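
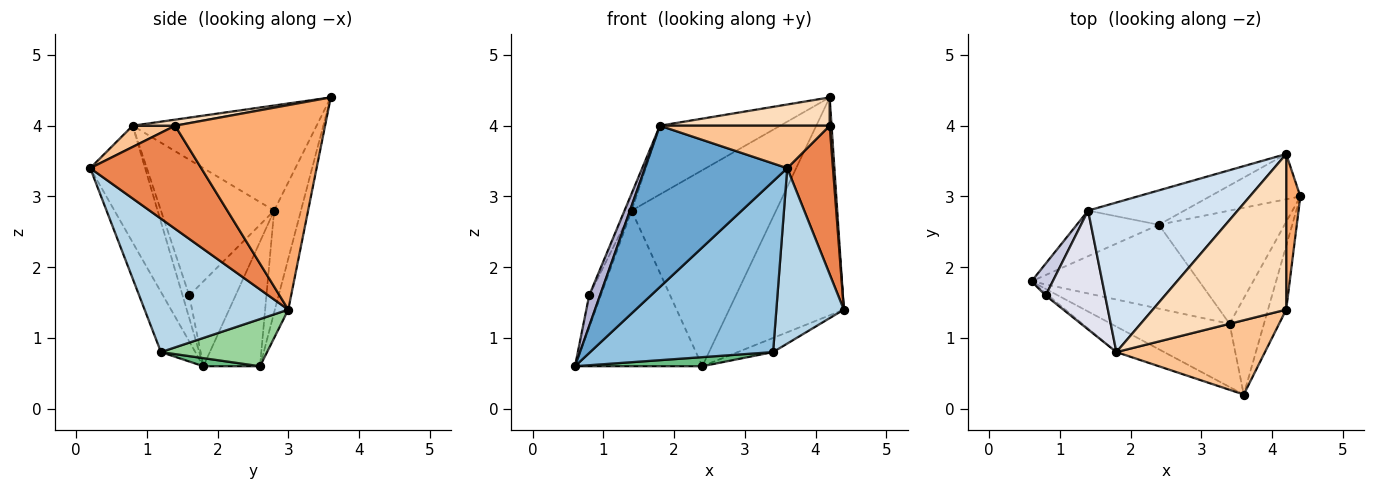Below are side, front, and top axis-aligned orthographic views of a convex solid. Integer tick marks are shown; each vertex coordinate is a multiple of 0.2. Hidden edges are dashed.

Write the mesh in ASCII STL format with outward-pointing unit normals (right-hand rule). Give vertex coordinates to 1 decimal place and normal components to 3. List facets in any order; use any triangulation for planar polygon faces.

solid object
 facet normal -0.356 -0.923 -0.146
  outer loop
   vertex 1.8 0.8 4.0
   vertex 0.6 1.8 0.6
   vertex 3.6 0.2 3.4
  endloop
 endfacet
 facet normal -0.173 -0.924 -0.342
  outer loop
   vertex 3.4 1.2 0.8
   vertex 3.6 0.2 3.4
   vertex 0.6 1.8 0.6
  endloop
 endfacet
 facet normal 0.881 -0.414 -0.227
  outer loop
   vertex 3.4 1.2 0.8
   vertex 4.4 3.0 1.4
   vertex 3.6 0.2 3.4
  endloop
 endfacet
 facet normal -0.538 0.352 0.766
  outer loop
   vertex 1.4 2.8 2.8
   vertex 1.8 0.8 4.0
   vertex 4.2 3.6 4.4
  endloop
 endfacet
 facet normal 0.913 -0.376 -0.161
  outer loop
   vertex 4.2 1.4 4.0
   vertex 3.6 0.2 3.4
   vertex 4.4 3.0 1.4
  endloop
 endfacet
 facet normal 0.998 -0.013 0.069
  outer loop
   vertex 4.2 1.4 4.0
   vertex 4.4 3.0 1.4
   vertex 4.2 3.6 4.4
  endloop
 endfacet
 facet normal 0.123 -0.492 0.862
  outer loop
   vertex 4.2 1.4 4.0
   vertex 1.8 0.8 4.0
   vertex 3.6 0.2 3.4
  endloop
 endfacet
 facet normal 0.045 -0.179 0.983
  outer loop
   vertex 4.2 1.4 4.0
   vertex 4.2 3.6 4.4
   vertex 1.8 0.8 4.0
  endloop
 endfacet
 facet normal 0.048 -0.108 -0.993
  outer loop
   vertex 2.4 2.6 0.6
   vertex 3.4 1.2 0.8
   vertex 0.6 1.8 0.6
  endloop
 endfacet
 facet normal 0.349 0.116 -0.930
  outer loop
   vertex 2.4 2.6 0.6
   vertex 4.4 3.0 1.4
   vertex 3.4 1.2 0.8
  endloop
 endfacet
 facet normal -0.392 0.883 -0.259
  outer loop
   vertex 2.4 2.6 0.6
   vertex 0.6 1.8 0.6
   vertex 1.4 2.8 2.8
  endloop
 endfacet
 facet normal -0.114 0.973 -0.202
  outer loop
   vertex 2.4 2.6 0.6
   vertex 4.2 3.6 4.4
   vertex 4.4 3.0 1.4
  endloop
 endfacet
 facet normal -0.180 0.969 -0.170
  outer loop
   vertex 2.4 2.6 0.6
   vertex 1.4 2.8 2.8
   vertex 4.2 3.6 4.4
  endloop
 endfacet
 facet normal -0.523 -0.850 -0.065
  outer loop
   vertex 0.8 1.6 1.6
   vertex 0.6 1.8 0.6
   vertex 1.8 0.8 4.0
  endloop
 endfacet
 facet normal -0.943 0.236 0.236
  outer loop
   vertex 0.8 1.6 1.6
   vertex 1.4 2.8 2.8
   vertex 0.6 1.8 0.6
  endloop
 endfacet
 facet normal -0.915 0.057 0.400
  outer loop
   vertex 0.8 1.6 1.6
   vertex 1.8 0.8 4.0
   vertex 1.4 2.8 2.8
  endloop
 endfacet
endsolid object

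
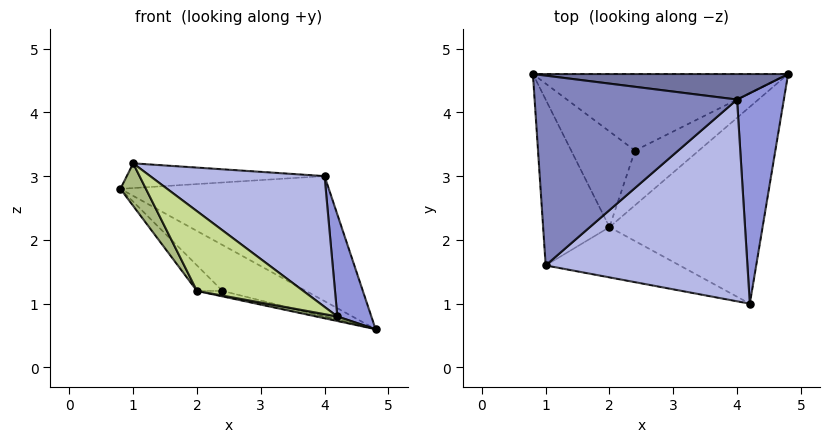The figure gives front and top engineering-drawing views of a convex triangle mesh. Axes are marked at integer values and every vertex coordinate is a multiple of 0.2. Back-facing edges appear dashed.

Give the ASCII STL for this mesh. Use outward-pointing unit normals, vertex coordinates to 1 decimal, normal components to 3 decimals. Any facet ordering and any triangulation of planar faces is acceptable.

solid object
 facet normal 0.109 0.974 0.199
  outer loop
   vertex 4.0 4.2 3.0
   vertex 4.8 4.6 0.6
   vertex 0.8 4.6 2.8
  endloop
 endfacet
 facet normal -0.046 0.129 0.991
  outer loop
   vertex 4.0 4.2 3.0
   vertex 0.8 4.6 2.8
   vertex 1.0 1.6 3.2
  endloop
 endfacet
 facet normal 0.946 -0.141 0.292
  outer loop
   vertex 4.0 4.2 3.0
   vertex 4.2 1.0 0.8
   vertex 4.8 4.6 0.6
  endloop
 endfacet
 facet normal 0.466 -0.481 0.742
  outer loop
   vertex 4.0 4.2 3.0
   vertex 1.0 1.6 3.2
   vertex 4.2 1.0 0.8
  endloop
 endfacet
 facet normal -0.191 -0.023 -0.981
  outer loop
   vertex 2.0 2.2 1.2
   vertex 4.8 4.6 0.6
   vertex 4.2 1.0 0.8
  endloop
 endfacet
 facet normal -0.873 -0.121 -0.473
  outer loop
   vertex 2.0 2.2 1.2
   vertex 1.0 1.6 3.2
   vertex 0.8 4.6 2.8
  endloop
 endfacet
 facet normal -0.488 -0.739 -0.465
  outer loop
   vertex 2.0 2.2 1.2
   vertex 4.2 1.0 0.8
   vertex 1.0 1.6 3.2
  endloop
 endfacet
 facet normal -0.427 0.465 -0.776
  outer loop
   vertex 2.4 3.4 1.2
   vertex 0.8 4.6 2.8
   vertex 4.8 4.6 0.6
  endloop
 endfacet
 facet normal -0.612 0.204 -0.764
  outer loop
   vertex 2.4 3.4 1.2
   vertex 2.0 2.2 1.2
   vertex 0.8 4.6 2.8
  endloop
 endfacet
 facet normal -0.286 0.095 -0.953
  outer loop
   vertex 2.4 3.4 1.2
   vertex 4.8 4.6 0.6
   vertex 2.0 2.2 1.2
  endloop
 endfacet
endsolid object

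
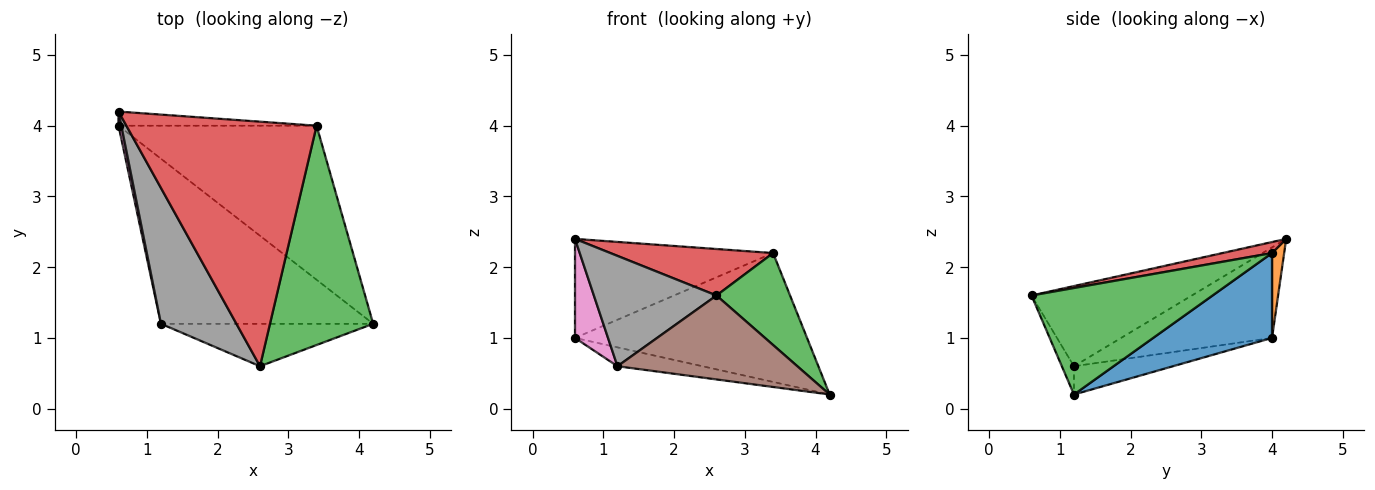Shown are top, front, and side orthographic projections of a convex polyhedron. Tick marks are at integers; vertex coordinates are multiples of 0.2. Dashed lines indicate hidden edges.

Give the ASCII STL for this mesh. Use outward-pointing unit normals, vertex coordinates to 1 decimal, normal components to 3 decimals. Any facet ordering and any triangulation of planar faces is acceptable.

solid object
 facet normal 0.312 0.610 -0.729
  outer loop
   vertex 3.4 4.0 2.2
   vertex 4.2 1.2 0.2
   vertex 0.6 4.0 1.0
  endloop
 endfacet
 facet normal 0.060 0.988 -0.141
  outer loop
   vertex 3.4 4.0 2.2
   vertex 0.6 4.0 1.0
   vertex 0.6 4.2 2.4
  endloop
 endfacet
 facet normal 0.689 -0.280 0.668
  outer loop
   vertex 3.4 4.0 2.2
   vertex 2.6 0.6 1.6
   vertex 4.2 1.2 0.2
  endloop
 endfacet
 facet normal 0.057 -0.186 0.981
  outer loop
   vertex 3.4 4.0 2.2
   vertex 0.6 4.2 2.4
   vertex 2.6 0.6 1.6
  endloop
 endfacet
 facet normal -0.131 0.113 -0.985
  outer loop
   vertex 1.2 1.2 0.6
   vertex 0.6 4.0 1.0
   vertex 4.2 1.2 0.2
  endloop
 endfacet
 facet normal -0.060 -0.891 -0.450
  outer loop
   vertex 1.2 1.2 0.6
   vertex 4.2 1.2 0.2
   vertex 2.6 0.6 1.6
  endloop
 endfacet
 facet normal -0.976 -0.214 0.031
  outer loop
   vertex 1.2 1.2 0.6
   vertex 0.6 4.2 2.4
   vertex 0.6 4.0 1.0
  endloop
 endfacet
 facet normal -0.636 -0.487 0.599
  outer loop
   vertex 1.2 1.2 0.6
   vertex 2.6 0.6 1.6
   vertex 0.6 4.2 2.4
  endloop
 endfacet
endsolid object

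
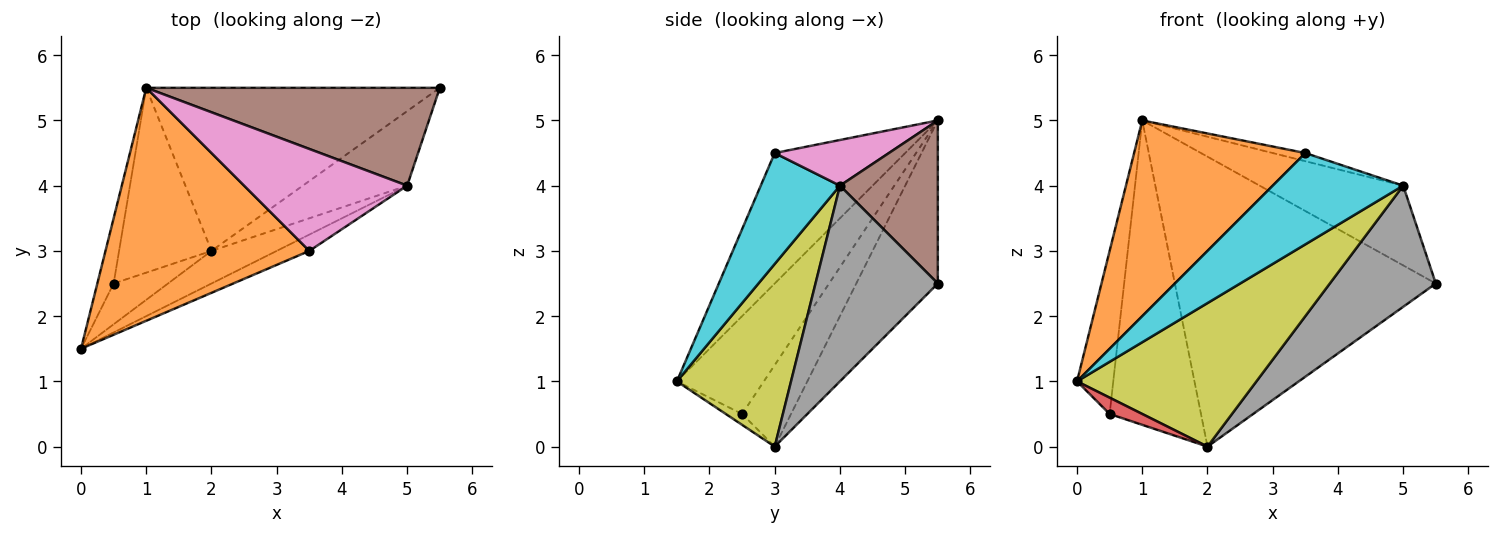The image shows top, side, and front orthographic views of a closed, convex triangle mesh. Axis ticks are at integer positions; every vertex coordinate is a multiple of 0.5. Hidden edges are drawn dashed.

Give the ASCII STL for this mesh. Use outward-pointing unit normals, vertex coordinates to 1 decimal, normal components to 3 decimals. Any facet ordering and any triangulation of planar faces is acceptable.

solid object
 facet normal -0.263 0.841 -0.473
  outer loop
   vertex 2.0 3.0 0.0
   vertex 1.0 5.5 5.0
   vertex 5.5 5.5 2.5
  endloop
 endfacet
 facet normal -0.440 -0.578 0.688
  outer loop
   vertex 3.5 3.0 4.5
   vertex 1.0 5.5 5.0
   vertex 0.0 1.5 1.0
  endloop
 endfacet
 facet normal -0.912 0.380 -0.152
  outer loop
   vertex 0.5 2.5 0.5
   vertex 0.0 1.5 1.0
   vertex 1.0 5.5 5.0
  endloop
 endfacet
 facet normal -0.183 -0.365 -0.913
  outer loop
   vertex 0.5 2.5 0.5
   vertex 2.0 3.0 0.0
   vertex 0.0 1.5 1.0
  endloop
 endfacet
 facet normal -0.416 0.777 -0.472
  outer loop
   vertex 0.5 2.5 0.5
   vertex 1.0 5.5 5.0
   vertex 2.0 3.0 0.0
  endloop
 endfacet
 facet normal 0.396 0.580 0.712
  outer loop
   vertex 5.0 4.0 4.0
   vertex 5.5 5.5 2.5
   vertex 1.0 5.5 5.0
  endloop
 endfacet
 facet normal 0.269 0.077 0.960
  outer loop
   vertex 5.0 4.0 4.0
   vertex 1.0 5.5 5.0
   vertex 3.5 3.0 4.5
  endloop
 endfacet
 facet normal 0.701 -0.607 -0.374
  outer loop
   vertex 5.0 4.0 4.0
   vertex 2.0 3.0 0.0
   vertex 5.5 5.5 2.5
  endloop
 endfacet
 facet normal 0.527 -0.829 -0.188
  outer loop
   vertex 5.0 4.0 4.0
   vertex 0.0 1.5 1.0
   vertex 2.0 3.0 0.0
  endloop
 endfacet
 facet normal 0.513 -0.845 -0.151
  outer loop
   vertex 5.0 4.0 4.0
   vertex 3.5 3.0 4.5
   vertex 0.0 1.5 1.0
  endloop
 endfacet
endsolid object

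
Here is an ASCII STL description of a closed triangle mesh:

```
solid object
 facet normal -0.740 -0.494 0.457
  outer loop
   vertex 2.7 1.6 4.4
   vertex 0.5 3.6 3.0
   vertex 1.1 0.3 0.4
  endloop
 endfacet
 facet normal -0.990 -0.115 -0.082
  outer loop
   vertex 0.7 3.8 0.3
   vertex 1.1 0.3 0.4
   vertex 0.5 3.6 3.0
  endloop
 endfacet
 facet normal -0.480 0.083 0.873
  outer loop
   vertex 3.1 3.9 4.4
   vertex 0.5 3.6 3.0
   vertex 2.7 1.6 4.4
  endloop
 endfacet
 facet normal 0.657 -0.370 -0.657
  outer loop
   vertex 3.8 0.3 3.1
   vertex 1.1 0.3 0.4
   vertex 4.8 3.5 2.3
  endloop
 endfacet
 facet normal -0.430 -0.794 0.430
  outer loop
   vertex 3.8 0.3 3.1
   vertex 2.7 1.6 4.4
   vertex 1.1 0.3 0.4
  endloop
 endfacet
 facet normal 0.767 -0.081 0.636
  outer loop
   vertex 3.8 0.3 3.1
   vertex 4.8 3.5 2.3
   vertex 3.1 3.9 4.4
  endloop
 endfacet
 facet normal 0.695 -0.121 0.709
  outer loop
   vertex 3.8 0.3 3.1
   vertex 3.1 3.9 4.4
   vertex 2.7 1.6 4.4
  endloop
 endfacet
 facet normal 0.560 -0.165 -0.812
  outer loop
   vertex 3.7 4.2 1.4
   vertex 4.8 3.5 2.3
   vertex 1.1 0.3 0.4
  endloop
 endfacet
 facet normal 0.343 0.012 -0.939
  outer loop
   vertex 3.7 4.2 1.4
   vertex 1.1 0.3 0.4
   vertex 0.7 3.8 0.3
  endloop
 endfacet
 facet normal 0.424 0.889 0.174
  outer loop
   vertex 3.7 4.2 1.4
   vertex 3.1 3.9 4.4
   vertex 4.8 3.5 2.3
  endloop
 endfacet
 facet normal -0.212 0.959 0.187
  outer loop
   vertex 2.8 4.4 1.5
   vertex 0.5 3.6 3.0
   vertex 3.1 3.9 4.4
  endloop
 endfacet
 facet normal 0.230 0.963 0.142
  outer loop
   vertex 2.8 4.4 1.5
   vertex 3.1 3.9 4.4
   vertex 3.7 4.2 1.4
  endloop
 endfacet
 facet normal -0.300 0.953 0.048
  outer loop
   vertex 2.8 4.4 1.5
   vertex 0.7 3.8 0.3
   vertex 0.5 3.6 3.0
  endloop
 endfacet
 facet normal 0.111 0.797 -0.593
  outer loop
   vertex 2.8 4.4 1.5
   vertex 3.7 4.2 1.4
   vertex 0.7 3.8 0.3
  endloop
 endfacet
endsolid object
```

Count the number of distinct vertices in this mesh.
9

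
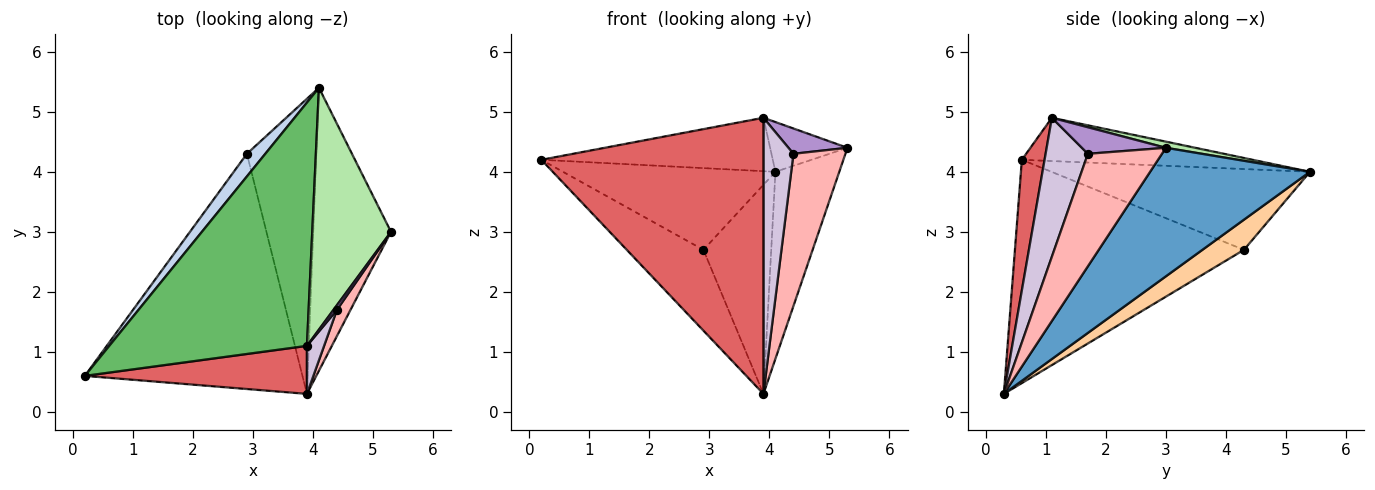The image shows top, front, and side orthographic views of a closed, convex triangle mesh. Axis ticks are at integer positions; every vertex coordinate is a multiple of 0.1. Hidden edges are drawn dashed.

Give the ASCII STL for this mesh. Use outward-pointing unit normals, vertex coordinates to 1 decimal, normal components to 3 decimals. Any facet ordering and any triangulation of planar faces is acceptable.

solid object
 facet normal 0.810 0.323 -0.489
  outer loop
   vertex 3.9 0.3 0.3
   vertex 4.1 5.4 4.0
   vertex 5.3 3.0 4.4
  endloop
 endfacet
 facet normal -0.761 0.625 0.173
  outer loop
   vertex 2.9 4.3 2.7
   vertex 0.2 0.6 4.2
   vertex 4.1 5.4 4.0
  endloop
 endfacet
 facet normal -0.696 0.233 -0.679
  outer loop
   vertex 2.9 4.3 2.7
   vertex 3.9 0.3 0.3
   vertex 0.2 0.6 4.2
  endloop
 endfacet
 facet normal 0.334 0.545 -0.769
  outer loop
   vertex 2.9 4.3 2.7
   vertex 4.1 5.4 4.0
   vertex 3.9 0.3 0.3
  endloop
 endfacet
 facet normal -0.209 0.210 0.955
  outer loop
   vertex 3.9 1.1 4.9
   vertex 4.1 5.4 4.0
   vertex 0.2 0.6 4.2
  endloop
 endfacet
 facet normal 0.076 0.201 0.977
  outer loop
   vertex 3.9 1.1 4.9
   vertex 5.3 3.0 4.4
   vertex 4.1 5.4 4.0
  endloop
 endfacet
 facet normal 0.100 -0.980 0.170
  outer loop
   vertex 3.9 1.1 4.9
   vertex 0.2 0.6 4.2
   vertex 3.9 0.3 0.3
  endloop
 endfacet
 facet normal 0.815 -0.572 0.098
  outer loop
   vertex 4.4 1.7 4.3
   vertex 3.9 0.3 0.3
   vertex 5.3 3.0 4.4
  endloop
 endfacet
 facet normal 0.814 -0.571 0.107
  outer loop
   vertex 4.4 1.7 4.3
   vertex 5.3 3.0 4.4
   vertex 3.9 1.1 4.9
  endloop
 endfacet
 facet normal 0.811 -0.576 0.100
  outer loop
   vertex 4.4 1.7 4.3
   vertex 3.9 1.1 4.9
   vertex 3.9 0.3 0.3
  endloop
 endfacet
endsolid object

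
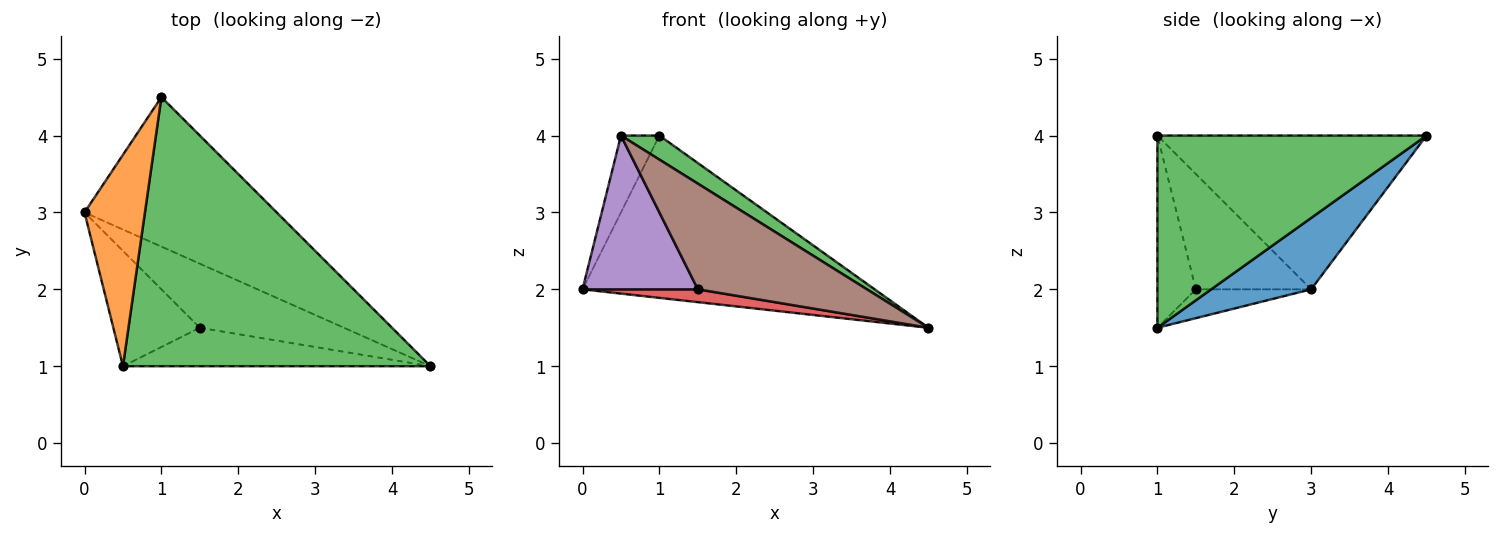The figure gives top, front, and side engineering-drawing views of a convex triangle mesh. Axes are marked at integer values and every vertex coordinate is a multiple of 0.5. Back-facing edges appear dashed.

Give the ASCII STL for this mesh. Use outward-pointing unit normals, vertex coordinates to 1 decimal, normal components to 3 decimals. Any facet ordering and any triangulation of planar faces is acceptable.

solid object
 facet normal 0.244 0.713 -0.657
  outer loop
   vertex 1.0 4.5 4.0
   vertex 4.5 1.0 1.5
   vertex 0.0 3.0 2.0
  endloop
 endfacet
 facet normal -0.923 0.132 0.362
  outer loop
   vertex 0.5 1.0 4.0
   vertex 1.0 4.5 4.0
   vertex 0.0 3.0 2.0
  endloop
 endfacet
 facet normal 0.528 -0.075 0.846
  outer loop
   vertex 0.5 1.0 4.0
   vertex 4.5 1.0 1.5
   vertex 1.0 4.5 4.0
  endloop
 endfacet
 facet normal -0.192 -0.192 -0.962
  outer loop
   vertex 1.5 1.5 2.0
   vertex 0.0 3.0 2.0
   vertex 4.5 1.0 1.5
  endloop
 endfacet
 facet normal -0.625 -0.625 -0.469
  outer loop
   vertex 1.5 1.5 2.0
   vertex 0.5 1.0 4.0
   vertex 0.0 3.0 2.0
  endloop
 endfacet
 facet normal -0.209 -0.919 -0.334
  outer loop
   vertex 1.5 1.5 2.0
   vertex 4.5 1.0 1.5
   vertex 0.5 1.0 4.0
  endloop
 endfacet
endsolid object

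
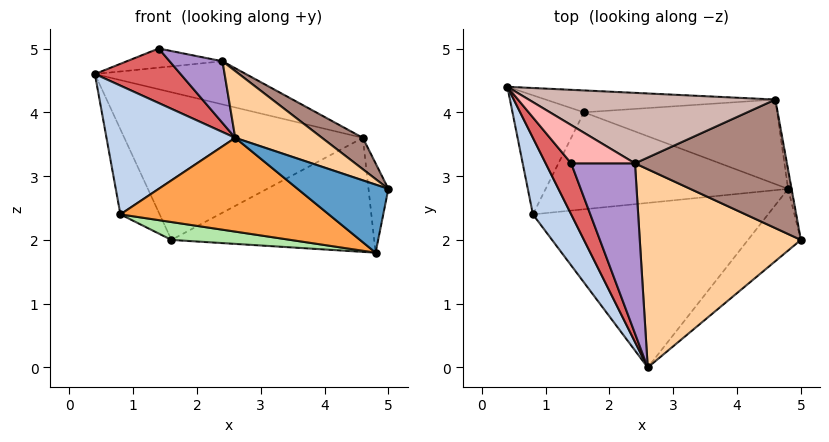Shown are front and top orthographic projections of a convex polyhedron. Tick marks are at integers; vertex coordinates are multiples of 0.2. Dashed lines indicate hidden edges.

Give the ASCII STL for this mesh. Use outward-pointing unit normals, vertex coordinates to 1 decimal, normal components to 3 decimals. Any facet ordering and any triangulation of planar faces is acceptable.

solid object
 facet normal 0.366 -0.689 -0.625
  outer loop
   vertex 4.8 2.8 1.8
   vertex 5.0 2.0 2.8
   vertex 2.6 0.0 3.6
  endloop
 endfacet
 facet normal -0.830 -0.480 0.285
  outer loop
   vertex 0.8 2.4 2.4
   vertex 2.6 0.0 3.6
   vertex 0.4 4.4 4.6
  endloop
 endfacet
 facet normal -0.081 -0.493 -0.866
  outer loop
   vertex 0.8 2.4 2.4
   vertex 4.8 2.8 1.8
   vertex 2.6 0.0 3.6
  endloop
 endfacet
 facet normal 0.503 -0.276 0.819
  outer loop
   vertex 2.4 3.2 4.8
   vertex 2.6 0.0 3.6
   vertex 5.0 2.0 2.8
  endloop
 endfacet
 facet normal -0.843 0.312 -0.437
  outer loop
   vertex 1.6 4.0 2.0
   vertex 0.8 2.4 2.4
   vertex 0.4 4.4 4.6
  endloop
 endfacet
 facet normal -0.128 -0.180 -0.975
  outer loop
   vertex 1.6 4.0 2.0
   vertex 4.8 2.8 1.8
   vertex 0.8 2.4 2.4
  endloop
 endfacet
 facet normal -0.754 -0.479 0.449
  outer loop
   vertex 1.4 3.2 5.0
   vertex 0.4 4.4 4.6
   vertex 2.6 0.0 3.6
  endloop
 endfacet
 facet normal 0.176 0.440 0.880
  outer loop
   vertex 1.4 3.2 5.0
   vertex 2.4 3.2 4.8
   vertex 0.4 4.4 4.6
  endloop
 endfacet
 facet normal 0.185 -0.335 0.924
  outer loop
   vertex 1.4 3.2 5.0
   vertex 2.6 0.0 3.6
   vertex 2.4 3.2 4.8
  endloop
 endfacet
 facet normal 0.980 0.193 -0.041
  outer loop
   vertex 4.6 4.2 3.6
   vertex 5.0 2.0 2.8
   vertex 4.8 2.8 1.8
  endloop
 endfacet
 facet normal 0.538 -0.200 0.819
  outer loop
   vertex 4.6 4.2 3.6
   vertex 2.4 3.2 4.8
   vertex 5.0 2.0 2.8
  endloop
 endfacet
 facet normal 0.222 0.509 0.832
  outer loop
   vertex 4.6 4.2 3.6
   vertex 0.4 4.4 4.6
   vertex 2.4 3.2 4.8
  endloop
 endfacet
 facet normal 0.012 0.989 -0.147
  outer loop
   vertex 4.6 4.2 3.6
   vertex 1.6 4.0 2.0
   vertex 0.4 4.4 4.6
  endloop
 endfacet
 facet normal 0.255 0.777 -0.576
  outer loop
   vertex 4.6 4.2 3.6
   vertex 4.8 2.8 1.8
   vertex 1.6 4.0 2.0
  endloop
 endfacet
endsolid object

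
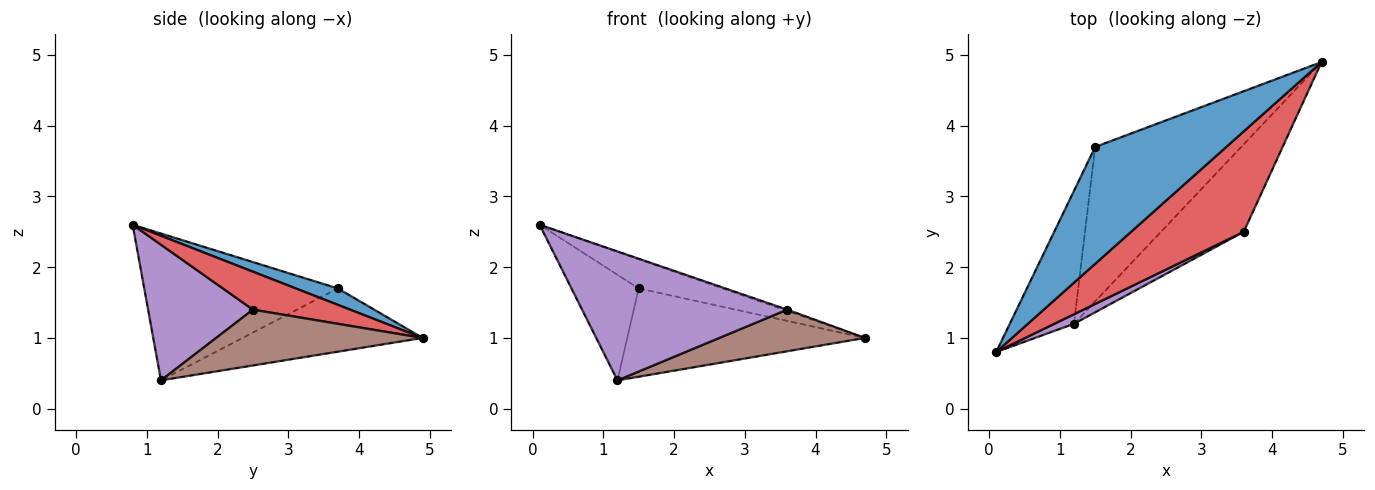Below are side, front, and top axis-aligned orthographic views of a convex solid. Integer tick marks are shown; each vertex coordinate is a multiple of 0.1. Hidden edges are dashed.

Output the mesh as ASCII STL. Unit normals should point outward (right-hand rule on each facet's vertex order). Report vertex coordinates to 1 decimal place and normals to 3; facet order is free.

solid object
 facet normal 0.120 0.241 0.963
  outer loop
   vertex 1.5 3.7 1.7
   vertex 0.1 0.8 2.6
   vertex 4.7 4.9 1.0
  endloop
 endfacet
 facet normal -0.873 0.303 -0.381
  outer loop
   vertex 1.5 3.7 1.7
   vertex 1.2 1.2 0.4
   vertex 0.1 0.8 2.6
  endloop
 endfacet
 facet normal -0.352 0.465 -0.812
  outer loop
   vertex 1.5 3.7 1.7
   vertex 4.7 4.9 1.0
   vertex 1.2 1.2 0.4
  endloop
 endfacet
 facet normal 0.319 0.012 0.948
  outer loop
   vertex 3.6 2.5 1.4
   vertex 4.7 4.9 1.0
   vertex 0.1 0.8 2.6
  endloop
 endfacet
 facet normal 0.454 -0.889 0.065
  outer loop
   vertex 3.6 2.5 1.4
   vertex 0.1 0.8 2.6
   vertex 1.2 1.2 0.4
  endloop
 endfacet
 facet normal 0.520 -0.367 -0.771
  outer loop
   vertex 3.6 2.5 1.4
   vertex 1.2 1.2 0.4
   vertex 4.7 4.9 1.0
  endloop
 endfacet
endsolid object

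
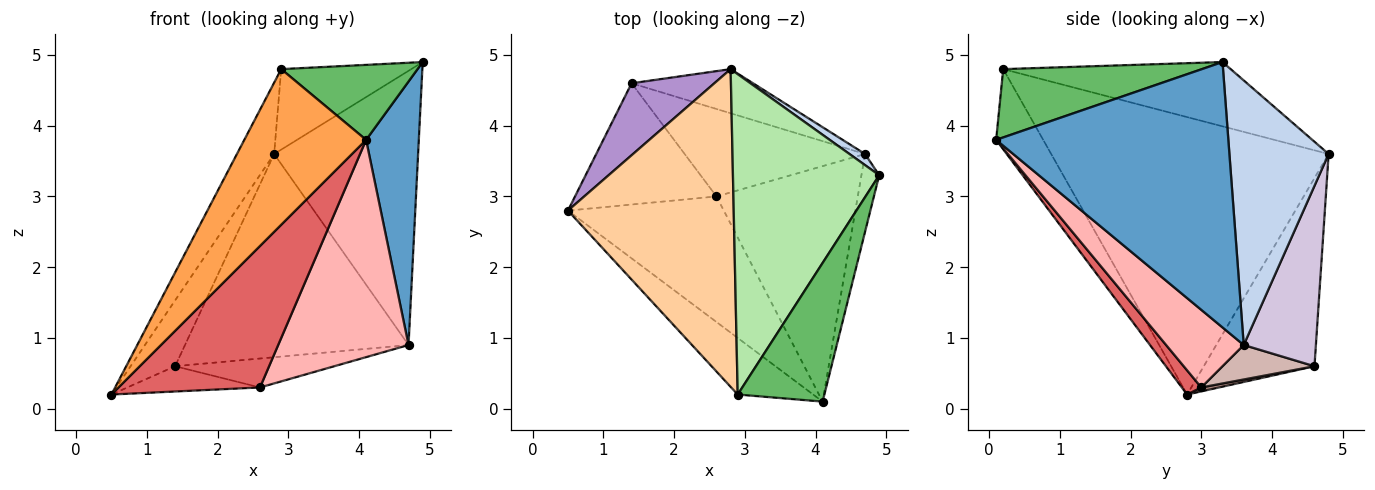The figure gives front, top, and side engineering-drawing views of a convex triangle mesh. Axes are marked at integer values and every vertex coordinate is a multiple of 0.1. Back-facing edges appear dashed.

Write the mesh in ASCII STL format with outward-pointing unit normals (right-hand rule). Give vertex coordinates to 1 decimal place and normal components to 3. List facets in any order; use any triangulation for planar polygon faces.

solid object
 facet normal 0.973 -0.221 -0.065
  outer loop
   vertex 4.7 3.6 0.9
   vertex 4.9 3.3 4.9
   vertex 4.1 0.1 3.8
  endloop
 endfacet
 facet normal 0.567 0.823 0.033
  outer loop
   vertex 4.7 3.6 0.9
   vertex 2.8 4.8 3.6
   vertex 4.9 3.3 4.9
  endloop
 endfacet
 facet normal -0.341 -0.883 -0.321
  outer loop
   vertex 2.9 0.2 4.8
   vertex 0.5 2.8 0.2
   vertex 4.1 0.1 3.8
  endloop
 endfacet
 facet normal -0.853 0.114 0.510
  outer loop
   vertex 2.9 0.2 4.8
   vertex 2.8 4.8 3.6
   vertex 0.5 2.8 0.2
  endloop
 endfacet
 facet normal 0.570 -0.391 0.723
  outer loop
   vertex 2.9 0.2 4.8
   vertex 4.1 0.1 3.8
   vertex 4.9 3.3 4.9
  endloop
 endfacet
 facet normal -0.392 0.224 0.892
  outer loop
   vertex 2.9 0.2 4.8
   vertex 4.9 3.3 4.9
   vertex 2.8 4.8 3.6
  endloop
 endfacet
 facet normal 0.102 -0.744 -0.660
  outer loop
   vertex 2.6 3.0 0.3
   vertex 4.1 0.1 3.8
   vertex 0.5 2.8 0.2
  endloop
 endfacet
 facet normal 0.374 -0.629 -0.681
  outer loop
   vertex 2.6 3.0 0.3
   vertex 4.7 3.6 0.9
   vertex 4.1 0.1 3.8
  endloop
 endfacet
 facet normal -0.859 0.346 0.378
  outer loop
   vertex 1.4 4.6 0.6
   vertex 0.5 2.8 0.2
   vertex 2.8 4.8 3.6
  endloop
 endfacet
 facet normal 0.301 0.932 -0.203
  outer loop
   vertex 1.4 4.6 0.6
   vertex 2.8 4.8 3.6
   vertex 4.7 3.6 0.9
  endloop
 endfacet
 facet normal 0.027 0.204 -0.979
  outer loop
   vertex 1.4 4.6 0.6
   vertex 2.6 3.0 0.3
   vertex 0.5 2.8 0.2
  endloop
 endfacet
 facet normal 0.179 0.309 -0.934
  outer loop
   vertex 1.4 4.6 0.6
   vertex 4.7 3.6 0.9
   vertex 2.6 3.0 0.3
  endloop
 endfacet
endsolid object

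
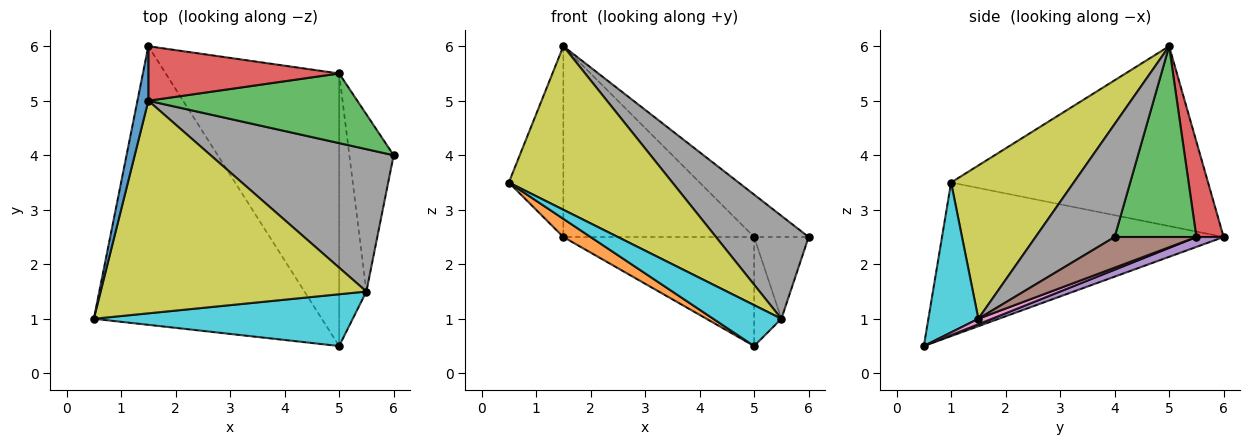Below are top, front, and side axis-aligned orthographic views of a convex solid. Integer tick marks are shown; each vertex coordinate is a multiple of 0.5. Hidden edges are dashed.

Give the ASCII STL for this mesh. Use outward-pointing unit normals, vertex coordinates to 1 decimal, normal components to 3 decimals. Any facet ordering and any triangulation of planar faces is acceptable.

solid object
 facet normal -0.977 0.207 0.059
  outer loop
   vertex 1.5 5.0 6.0
   vertex 1.5 6.0 2.5
   vertex 0.5 1.0 3.5
  endloop
 endfacet
 facet normal -0.558 -0.054 -0.828
  outer loop
   vertex 5.0 0.5 0.5
   vertex 0.5 1.0 3.5
   vertex 1.5 6.0 2.5
  endloop
 endfacet
 facet normal 0.615 0.410 0.674
  outer loop
   vertex 5.0 5.5 2.5
   vertex 1.5 5.0 6.0
   vertex 6.0 4.0 2.5
  endloop
 endfacet
 facet normal 0.136 0.953 0.272
  outer loop
   vertex 5.0 5.5 2.5
   vertex 1.5 6.0 2.5
   vertex 1.5 5.0 6.0
  endloop
 endfacet
 facet normal 0.053 0.371 -0.927
  outer loop
   vertex 5.0 5.5 2.5
   vertex 5.0 0.5 0.5
   vertex 1.5 6.0 2.5
  endloop
 endfacet
 facet normal 0.532 0.355 -0.769
  outer loop
   vertex 5.5 1.5 1.0
   vertex 5.0 5.5 2.5
   vertex 6.0 4.0 2.5
  endloop
 endfacet
 facet normal 0.183 0.365 -0.913
  outer loop
   vertex 5.5 1.5 1.0
   vertex 5.0 0.5 0.5
   vertex 5.0 5.5 2.5
  endloop
 endfacet
 facet normal 0.447 -0.524 0.725
  outer loop
   vertex 5.5 1.5 1.0
   vertex 6.0 4.0 2.5
   vertex 1.5 5.0 6.0
  endloop
 endfacet
 facet normal 0.416 -0.554 0.721
  outer loop
   vertex 5.5 1.5 1.0
   vertex 1.5 5.0 6.0
   vertex 0.5 1.0 3.5
  endloop
 endfacet
 facet normal 0.414 -0.564 0.715
  outer loop
   vertex 5.5 1.5 1.0
   vertex 0.5 1.0 3.5
   vertex 5.0 0.5 0.5
  endloop
 endfacet
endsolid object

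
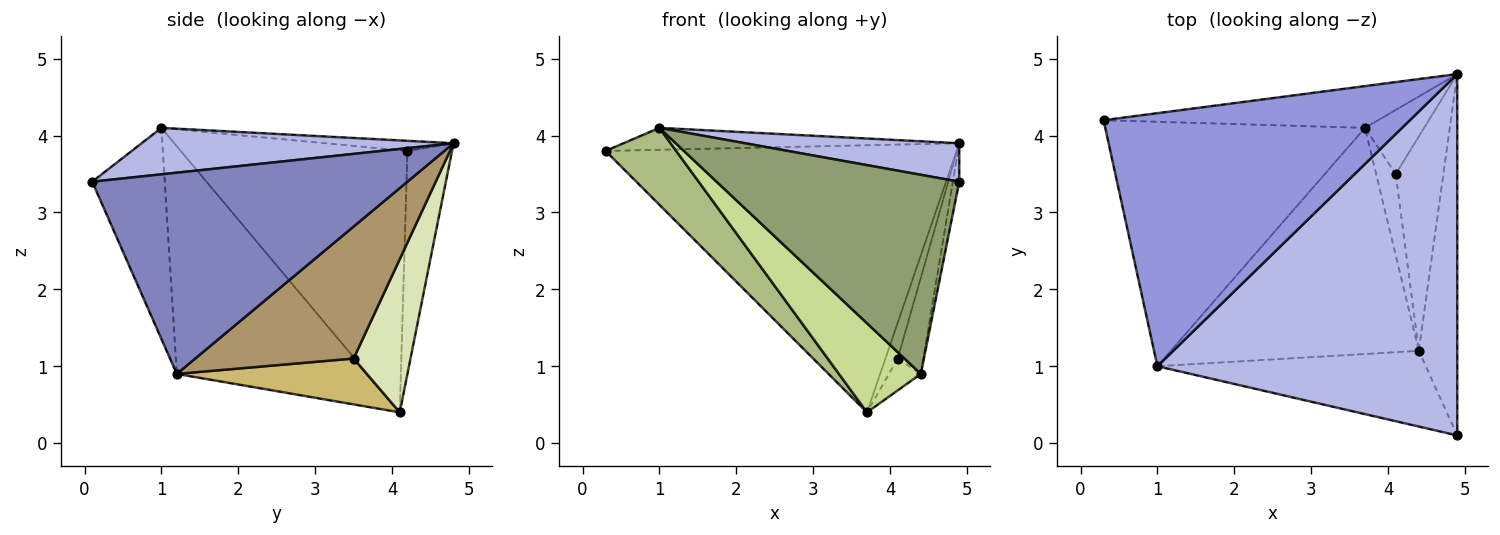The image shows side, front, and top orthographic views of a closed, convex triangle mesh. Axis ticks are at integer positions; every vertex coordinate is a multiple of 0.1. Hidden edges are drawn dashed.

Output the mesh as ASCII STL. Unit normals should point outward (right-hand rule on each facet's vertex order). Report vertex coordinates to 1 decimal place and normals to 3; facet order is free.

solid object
 facet normal -0.125 0.980 -0.153
  outer loop
   vertex 3.7 4.1 0.4
   vertex 0.3 4.2 3.8
   vertex 4.9 4.8 3.9
  endloop
 endfacet
 facet normal 0.982 0.020 -0.188
  outer loop
   vertex 4.4 1.2 0.9
   vertex 4.9 4.8 3.9
   vertex 4.9 0.1 3.4
  endloop
 endfacet
 facet normal -0.033 0.086 0.996
  outer loop
   vertex 1.0 1.0 4.1
   vertex 4.9 4.8 3.9
   vertex 0.3 4.2 3.8
  endloop
 endfacet
 facet normal 0.152 -0.105 0.983
  outer loop
   vertex 1.0 1.0 4.1
   vertex 4.9 0.1 3.4
   vertex 4.9 4.8 3.9
  endloop
 endfacet
 facet normal -0.269 -0.900 -0.342
  outer loop
   vertex 1.0 1.0 4.1
   vertex 4.4 1.2 0.9
   vertex 4.9 0.1 3.4
  endloop
 endfacet
 facet normal -0.694 -0.216 -0.687
  outer loop
   vertex 1.0 1.0 4.1
   vertex 0.3 4.2 3.8
   vertex 3.7 4.1 0.4
  endloop
 endfacet
 facet normal -0.649 -0.279 -0.707
  outer loop
   vertex 1.0 1.0 4.1
   vertex 3.7 4.1 0.4
   vertex 4.4 1.2 0.9
  endloop
 endfacet
 facet normal 0.914 0.198 -0.353
  outer loop
   vertex 4.1 3.5 1.1
   vertex 3.7 4.1 0.4
   vertex 4.9 4.8 3.9
  endloop
 endfacet
 facet normal 0.930 0.150 -0.336
  outer loop
   vertex 4.1 3.5 1.1
   vertex 4.9 4.8 3.9
   vertex 4.4 1.2 0.9
  endloop
 endfacet
 facet normal 0.909 0.152 -0.389
  outer loop
   vertex 4.1 3.5 1.1
   vertex 4.4 1.2 0.9
   vertex 3.7 4.1 0.4
  endloop
 endfacet
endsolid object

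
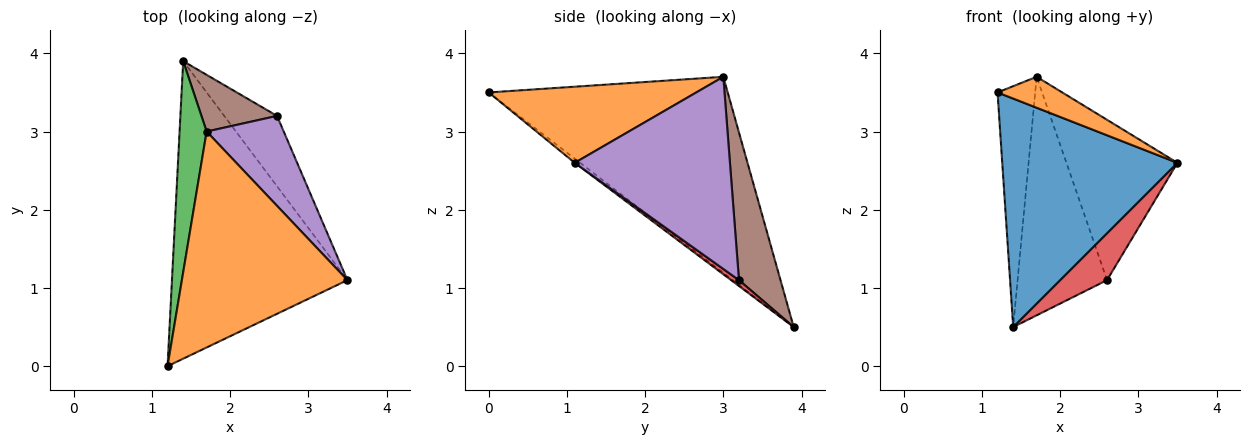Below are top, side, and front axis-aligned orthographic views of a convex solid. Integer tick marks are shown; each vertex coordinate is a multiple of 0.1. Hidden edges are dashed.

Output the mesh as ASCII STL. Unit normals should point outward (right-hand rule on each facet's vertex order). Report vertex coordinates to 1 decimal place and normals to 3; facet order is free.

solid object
 facet normal -0.019 -0.609 -0.793
  outer loop
   vertex 1.4 3.9 0.5
   vertex 3.5 1.1 2.6
   vertex 1.2 0.0 3.5
  endloop
 endfacet
 facet normal 0.414 -0.129 0.901
  outer loop
   vertex 1.7 3.0 3.7
   vertex 1.2 0.0 3.5
   vertex 3.5 1.1 2.6
  endloop
 endfacet
 facet normal -0.979 0.154 0.135
  outer loop
   vertex 1.7 3.0 3.7
   vertex 1.4 3.9 0.5
   vertex 1.2 0.0 3.5
  endloop
 endfacet
 facet normal 0.092 -0.552 -0.829
  outer loop
   vertex 2.6 3.2 1.1
   vertex 3.5 1.1 2.6
   vertex 1.4 3.9 0.5
  endloop
 endfacet
 facet normal 0.773 0.553 0.310
  outer loop
   vertex 2.6 3.2 1.1
   vertex 1.7 3.0 3.7
   vertex 3.5 1.1 2.6
  endloop
 endfacet
 facet normal 0.412 0.887 0.211
  outer loop
   vertex 2.6 3.2 1.1
   vertex 1.4 3.9 0.5
   vertex 1.7 3.0 3.7
  endloop
 endfacet
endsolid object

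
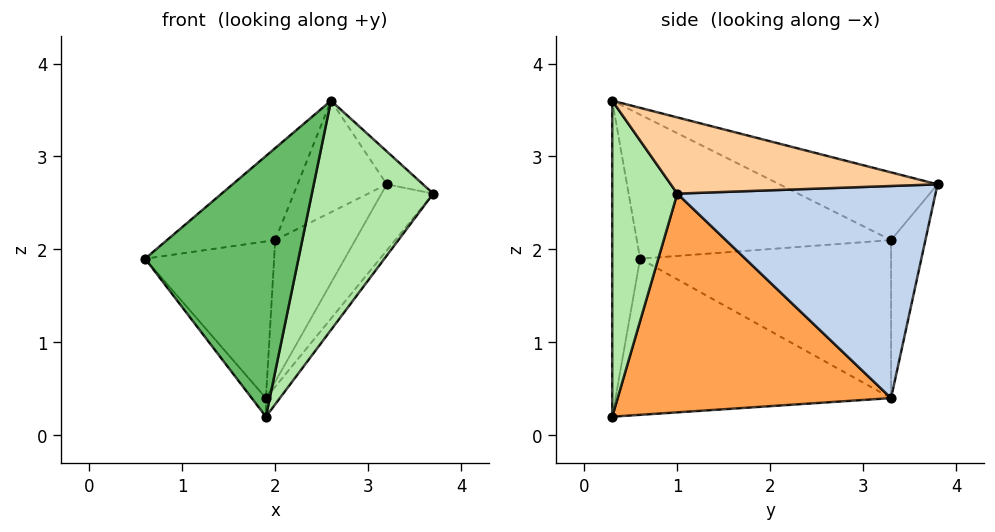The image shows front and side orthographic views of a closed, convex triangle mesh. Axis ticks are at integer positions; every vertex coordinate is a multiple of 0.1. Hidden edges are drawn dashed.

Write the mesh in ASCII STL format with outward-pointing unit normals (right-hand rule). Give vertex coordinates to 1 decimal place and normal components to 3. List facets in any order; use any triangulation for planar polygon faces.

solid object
 facet normal -0.790 0.041 -0.611
  outer loop
   vertex 1.9 3.3 0.4
   vertex 1.9 0.3 0.2
   vertex 0.6 0.6 1.9
  endloop
 endfacet
 facet normal 0.842 0.169 -0.513
  outer loop
   vertex 1.9 3.3 0.4
   vertex 3.2 3.8 2.7
   vertex 3.7 1.0 2.6
  endloop
 endfacet
 facet normal 0.794 0.040 -0.607
  outer loop
   vertex 1.9 3.3 0.4
   vertex 3.7 1.0 2.6
   vertex 1.9 0.3 0.2
  endloop
 endfacet
 facet normal 0.639 0.087 0.764
  outer loop
   vertex 2.6 0.3 3.6
   vertex 3.7 1.0 2.6
   vertex 3.2 3.8 2.7
  endloop
 endfacet
 facet normal -0.179 -0.983 0.037
  outer loop
   vertex 2.6 0.3 3.6
   vertex 0.6 0.6 1.9
   vertex 1.9 0.3 0.2
  endloop
 endfacet
 facet normal 0.470 -0.877 -0.097
  outer loop
   vertex 2.6 0.3 3.6
   vertex 1.9 0.3 0.2
   vertex 3.7 1.0 2.6
  endloop
 endfacet
 facet normal -0.888 0.457 0.052
  outer loop
   vertex 2.0 3.3 2.1
   vertex 1.9 3.3 0.4
   vertex 0.6 0.6 1.9
  endloop
 endfacet
 facet normal -0.394 0.919 0.023
  outer loop
   vertex 2.0 3.3 2.1
   vertex 3.2 3.8 2.7
   vertex 1.9 3.3 0.4
  endloop
 endfacet
 facet normal -0.603 0.257 0.755
  outer loop
   vertex 2.0 3.3 2.1
   vertex 0.6 0.6 1.9
   vertex 2.6 0.3 3.6
  endloop
 endfacet
 facet normal -0.523 0.295 0.800
  outer loop
   vertex 2.0 3.3 2.1
   vertex 2.6 0.3 3.6
   vertex 3.2 3.8 2.7
  endloop
 endfacet
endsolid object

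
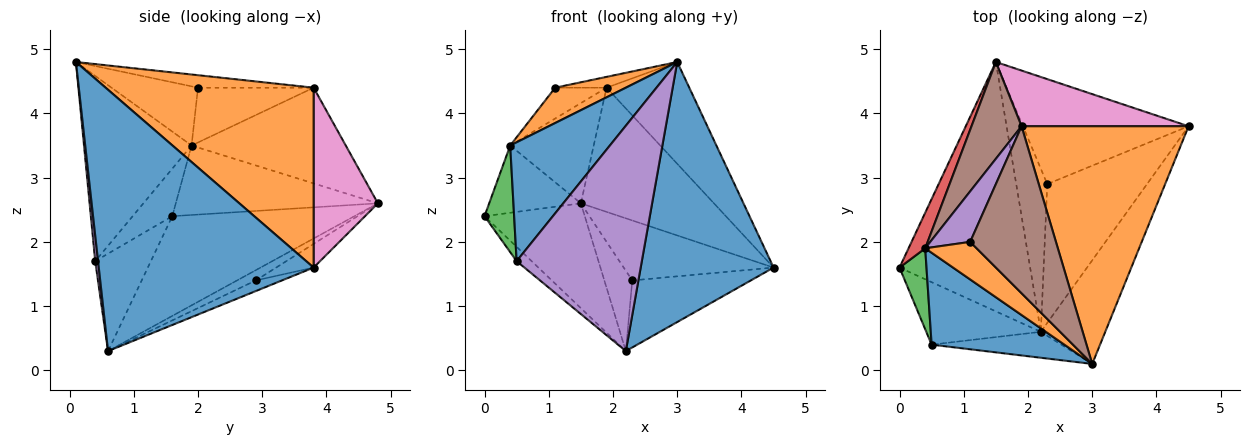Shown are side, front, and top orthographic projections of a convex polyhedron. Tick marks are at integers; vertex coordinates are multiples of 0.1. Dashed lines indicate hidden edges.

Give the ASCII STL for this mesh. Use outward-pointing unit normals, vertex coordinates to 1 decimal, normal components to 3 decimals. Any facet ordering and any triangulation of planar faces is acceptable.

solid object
 facet normal 0.832 -0.515 -0.205
  outer loop
   vertex 2.2 0.6 0.3
   vertex 4.5 3.8 1.6
   vertex 3.0 0.1 4.8
  endloop
 endfacet
 facet normal 0.704 0.280 0.653
  outer loop
   vertex 1.9 3.8 4.4
   vertex 3.0 0.1 4.8
   vertex 4.5 3.8 1.6
  endloop
 endfacet
 facet normal -0.096 0.433 -0.896
  outer loop
   vertex 2.3 2.9 1.4
   vertex 4.5 3.8 1.6
   vertex 2.2 0.6 0.3
  endloop
 endfacet
 facet normal -0.638 0.172 -0.750
  outer loop
   vertex 0.5 0.4 1.7
   vertex 0.0 1.6 2.4
   vertex 2.2 0.6 0.3
  endloop
 endfacet
 facet normal 0.023 -0.993 -0.114
  outer loop
   vertex 0.5 0.4 1.7
   vertex 2.2 0.6 0.3
   vertex 3.0 0.1 4.8
  endloop
 endfacet
 facet normal -0.144 0.064 0.988
  outer loop
   vertex 1.1 2.0 4.4
   vertex 3.0 0.1 4.8
   vertex 1.9 3.8 4.4
  endloop
 endfacet
 facet normal 0.403 0.835 0.374
  outer loop
   vertex 1.5 4.8 2.6
   vertex 1.9 3.8 4.4
   vertex 4.5 3.8 1.6
  endloop
 endfacet
 facet normal -0.123 0.492 -0.862
  outer loop
   vertex 1.5 4.8 2.6
   vertex 4.5 3.8 1.6
   vertex 2.3 2.9 1.4
  endloop
 endfacet
 facet normal -0.576 0.317 -0.754
  outer loop
   vertex 1.5 4.8 2.6
   vertex 2.2 0.6 0.3
   vertex 0.0 1.6 2.4
  endloop
 endfacet
 facet normal -0.284 0.424 -0.860
  outer loop
   vertex 1.5 4.8 2.6
   vertex 2.3 2.9 1.4
   vertex 2.2 0.6 0.3
  endloop
 endfacet
 facet normal -0.649 -0.602 0.465
  outer loop
   vertex 0.4 1.9 3.5
   vertex 0.5 0.4 1.7
   vertex 3.0 0.1 4.8
  endloop
 endfacet
 facet normal -0.643 -0.525 0.558
  outer loop
   vertex 0.4 1.9 3.5
   vertex 3.0 0.1 4.8
   vertex 1.1 2.0 4.4
  endloop
 endfacet
 facet normal -0.729 -0.545 0.414
  outer loop
   vertex 0.4 1.9 3.5
   vertex 0.0 1.6 2.4
   vertex 0.5 0.4 1.7
  endloop
 endfacet
 facet normal -0.890 0.404 0.213
  outer loop
   vertex 0.4 1.9 3.5
   vertex 1.5 4.8 2.6
   vertex 0.0 1.6 2.4
  endloop
 endfacet
 facet normal -0.761 0.338 0.554
  outer loop
   vertex 0.4 1.9 3.5
   vertex 1.1 2.0 4.4
   vertex 1.9 3.8 4.4
  endloop
 endfacet
 facet normal -0.799 0.433 0.418
  outer loop
   vertex 0.4 1.9 3.5
   vertex 1.9 3.8 4.4
   vertex 1.5 4.8 2.6
  endloop
 endfacet
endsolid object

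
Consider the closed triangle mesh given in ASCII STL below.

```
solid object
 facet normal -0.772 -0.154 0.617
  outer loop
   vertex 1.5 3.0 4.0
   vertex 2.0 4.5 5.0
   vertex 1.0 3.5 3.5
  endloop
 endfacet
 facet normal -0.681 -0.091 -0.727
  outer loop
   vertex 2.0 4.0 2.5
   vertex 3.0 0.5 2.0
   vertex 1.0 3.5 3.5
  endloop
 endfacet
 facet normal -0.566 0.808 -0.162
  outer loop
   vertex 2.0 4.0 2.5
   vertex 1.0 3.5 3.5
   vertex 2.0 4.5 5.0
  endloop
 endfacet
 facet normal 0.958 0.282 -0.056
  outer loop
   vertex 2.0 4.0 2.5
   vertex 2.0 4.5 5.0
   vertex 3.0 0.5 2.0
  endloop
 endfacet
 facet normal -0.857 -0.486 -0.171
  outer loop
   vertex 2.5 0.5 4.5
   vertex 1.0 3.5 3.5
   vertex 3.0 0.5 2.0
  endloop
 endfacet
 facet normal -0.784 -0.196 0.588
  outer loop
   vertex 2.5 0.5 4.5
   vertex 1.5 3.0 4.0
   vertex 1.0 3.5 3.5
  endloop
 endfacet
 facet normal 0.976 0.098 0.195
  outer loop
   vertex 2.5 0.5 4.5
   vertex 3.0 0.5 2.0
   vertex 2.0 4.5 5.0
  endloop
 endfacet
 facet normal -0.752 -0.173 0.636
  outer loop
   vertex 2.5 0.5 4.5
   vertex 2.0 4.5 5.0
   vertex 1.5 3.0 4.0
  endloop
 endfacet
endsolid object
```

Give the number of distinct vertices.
6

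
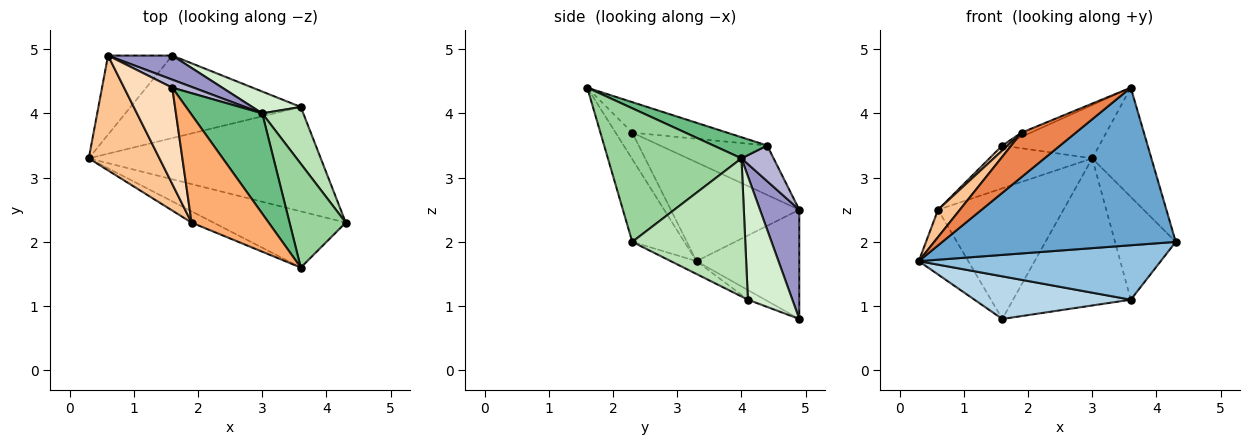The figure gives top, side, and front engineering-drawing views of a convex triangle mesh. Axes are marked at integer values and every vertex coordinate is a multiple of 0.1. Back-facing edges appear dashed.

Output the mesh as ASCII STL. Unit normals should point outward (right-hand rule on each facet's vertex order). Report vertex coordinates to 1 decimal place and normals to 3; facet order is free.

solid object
 facet normal -0.206 -0.922 -0.329
  outer loop
   vertex 3.6 1.6 4.4
   vertex 0.3 3.3 1.7
   vertex 4.3 2.3 2.0
  endloop
 endfacet
 facet normal -0.049 -0.462 -0.886
  outer loop
   vertex 3.6 4.1 1.1
   vertex 4.3 2.3 2.0
   vertex 0.3 3.3 1.7
  endloop
 endfacet
 facet normal -0.050 -0.458 -0.887
  outer loop
   vertex 3.6 4.1 1.1
   vertex 0.3 3.3 1.7
   vertex 1.6 4.9 0.8
  endloop
 endfacet
 facet normal -0.796 0.383 -0.468
  outer loop
   vertex 0.6 4.9 2.5
   vertex 1.6 4.9 0.8
   vertex 0.3 3.3 1.7
  endloop
 endfacet
 facet normal -0.285 -0.929 -0.236
  outer loop
   vertex 1.9 2.3 3.7
   vertex 0.3 3.3 1.7
   vertex 3.6 1.6 4.4
  endloop
 endfacet
 facet normal -0.368 0.036 0.929
  outer loop
   vertex 1.9 2.3 3.7
   vertex 3.6 1.6 4.4
   vertex 1.6 4.4 3.5
  endloop
 endfacet
 facet normal -0.806 -0.137 0.576
  outer loop
   vertex 1.9 2.3 3.7
   vertex 0.6 4.9 2.5
   vertex 0.3 3.3 1.7
  endloop
 endfacet
 facet normal -0.716 -0.036 0.698
  outer loop
   vertex 1.9 2.3 3.7
   vertex 1.6 4.4 3.5
   vertex 0.6 4.9 2.5
  endloop
 endfacet
 facet normal 0.252 0.455 0.854
  outer loop
   vertex 3.0 4.0 3.3
   vertex 1.6 4.4 3.5
   vertex 3.6 1.6 4.4
  endloop
 endfacet
 facet normal 0.853 0.378 0.359
  outer loop
   vertex 3.0 4.0 3.3
   vertex 3.6 1.6 4.4
   vertex 4.3 2.3 2.0
  endloop
 endfacet
 facet normal 0.852 0.458 0.253
  outer loop
   vertex 3.0 4.0 3.3
   vertex 4.3 2.3 2.0
   vertex 3.6 4.1 1.1
  endloop
 endfacet
 facet normal 0.350 0.927 0.138
  outer loop
   vertex 3.0 4.0 3.3
   vertex 3.6 4.1 1.1
   vertex 1.6 4.9 0.8
  endloop
 endfacet
 facet normal 0.295 0.940 0.173
  outer loop
   vertex 3.0 4.0 3.3
   vertex 1.6 4.9 0.8
   vertex 0.6 4.9 2.5
  endloop
 endfacet
 facet normal 0.294 0.940 0.176
  outer loop
   vertex 3.0 4.0 3.3
   vertex 0.6 4.9 2.5
   vertex 1.6 4.4 3.5
  endloop
 endfacet
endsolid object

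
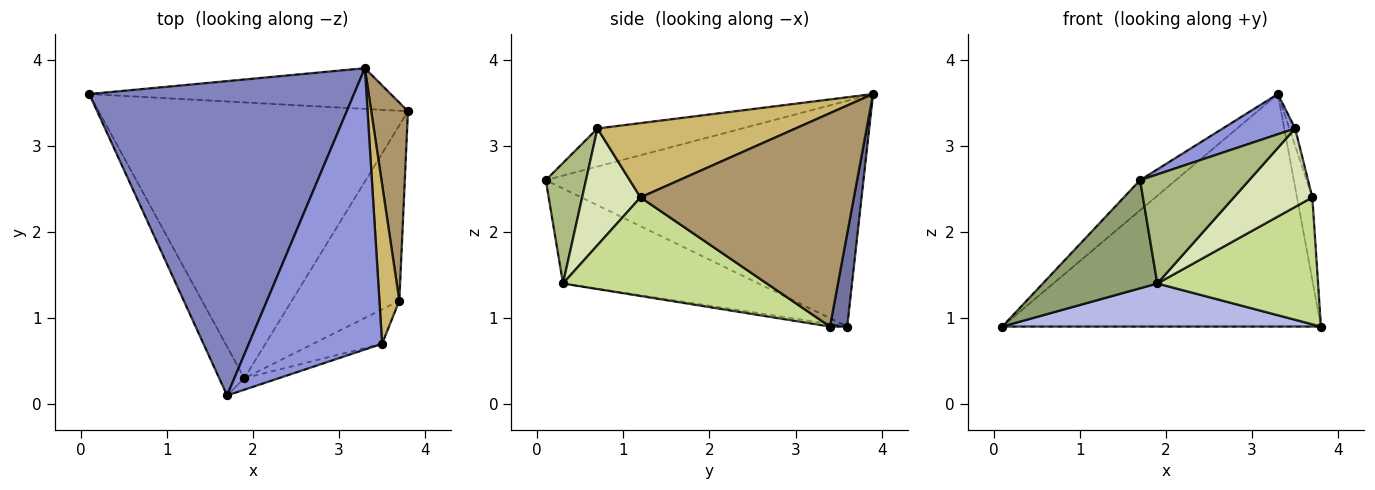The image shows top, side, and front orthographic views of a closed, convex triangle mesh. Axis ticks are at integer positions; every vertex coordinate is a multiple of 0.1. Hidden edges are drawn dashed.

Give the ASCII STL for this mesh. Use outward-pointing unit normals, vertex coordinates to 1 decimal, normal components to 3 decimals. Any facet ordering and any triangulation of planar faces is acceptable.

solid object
 facet normal 0.053 0.984 -0.172
  outer loop
   vertex 3.3 3.9 3.6
   vertex 3.8 3.4 0.9
   vertex 0.1 3.6 0.9
  endloop
 endfacet
 facet normal -0.647 0.073 0.759
  outer loop
   vertex 3.3 3.9 3.6
   vertex 0.1 3.6 0.9
   vertex 1.7 0.1 2.6
  endloop
 endfacet
 facet normal -0.272 -0.136 0.953
  outer loop
   vertex 3.5 0.7 3.2
   vertex 3.3 3.9 3.6
   vertex 1.7 0.1 2.6
  endloop
 endfacet
 facet normal -0.008 -0.154 -0.988
  outer loop
   vertex 1.9 0.3 1.4
   vertex 0.1 3.6 0.9
   vertex 3.8 3.4 0.9
  endloop
 endfacet
 facet normal -0.841 -0.493 -0.222
  outer loop
   vertex 1.9 0.3 1.4
   vertex 1.7 0.1 2.6
   vertex 0.1 3.6 0.9
  endloop
 endfacet
 facet normal 0.344 -0.934 -0.098
  outer loop
   vertex 1.9 0.3 1.4
   vertex 3.5 0.7 3.2
   vertex 1.7 0.1 2.6
  endloop
 endfacet
 facet normal 0.596 -0.470 -0.650
  outer loop
   vertex 3.7 1.2 2.4
   vertex 1.9 0.3 1.4
   vertex 3.8 3.4 0.9
  endloop
 endfacet
 facet normal 0.563 -0.757 -0.332
  outer loop
   vertex 3.7 1.2 2.4
   vertex 3.5 0.7 3.2
   vertex 1.9 0.3 1.4
  endloop
 endfacet
 facet normal 0.983 0.071 0.169
  outer loop
   vertex 3.7 1.2 2.4
   vertex 3.8 3.4 0.9
   vertex 3.3 3.9 3.6
  endloop
 endfacet
 facet normal 0.966 0.028 0.259
  outer loop
   vertex 3.7 1.2 2.4
   vertex 3.3 3.9 3.6
   vertex 3.5 0.7 3.2
  endloop
 endfacet
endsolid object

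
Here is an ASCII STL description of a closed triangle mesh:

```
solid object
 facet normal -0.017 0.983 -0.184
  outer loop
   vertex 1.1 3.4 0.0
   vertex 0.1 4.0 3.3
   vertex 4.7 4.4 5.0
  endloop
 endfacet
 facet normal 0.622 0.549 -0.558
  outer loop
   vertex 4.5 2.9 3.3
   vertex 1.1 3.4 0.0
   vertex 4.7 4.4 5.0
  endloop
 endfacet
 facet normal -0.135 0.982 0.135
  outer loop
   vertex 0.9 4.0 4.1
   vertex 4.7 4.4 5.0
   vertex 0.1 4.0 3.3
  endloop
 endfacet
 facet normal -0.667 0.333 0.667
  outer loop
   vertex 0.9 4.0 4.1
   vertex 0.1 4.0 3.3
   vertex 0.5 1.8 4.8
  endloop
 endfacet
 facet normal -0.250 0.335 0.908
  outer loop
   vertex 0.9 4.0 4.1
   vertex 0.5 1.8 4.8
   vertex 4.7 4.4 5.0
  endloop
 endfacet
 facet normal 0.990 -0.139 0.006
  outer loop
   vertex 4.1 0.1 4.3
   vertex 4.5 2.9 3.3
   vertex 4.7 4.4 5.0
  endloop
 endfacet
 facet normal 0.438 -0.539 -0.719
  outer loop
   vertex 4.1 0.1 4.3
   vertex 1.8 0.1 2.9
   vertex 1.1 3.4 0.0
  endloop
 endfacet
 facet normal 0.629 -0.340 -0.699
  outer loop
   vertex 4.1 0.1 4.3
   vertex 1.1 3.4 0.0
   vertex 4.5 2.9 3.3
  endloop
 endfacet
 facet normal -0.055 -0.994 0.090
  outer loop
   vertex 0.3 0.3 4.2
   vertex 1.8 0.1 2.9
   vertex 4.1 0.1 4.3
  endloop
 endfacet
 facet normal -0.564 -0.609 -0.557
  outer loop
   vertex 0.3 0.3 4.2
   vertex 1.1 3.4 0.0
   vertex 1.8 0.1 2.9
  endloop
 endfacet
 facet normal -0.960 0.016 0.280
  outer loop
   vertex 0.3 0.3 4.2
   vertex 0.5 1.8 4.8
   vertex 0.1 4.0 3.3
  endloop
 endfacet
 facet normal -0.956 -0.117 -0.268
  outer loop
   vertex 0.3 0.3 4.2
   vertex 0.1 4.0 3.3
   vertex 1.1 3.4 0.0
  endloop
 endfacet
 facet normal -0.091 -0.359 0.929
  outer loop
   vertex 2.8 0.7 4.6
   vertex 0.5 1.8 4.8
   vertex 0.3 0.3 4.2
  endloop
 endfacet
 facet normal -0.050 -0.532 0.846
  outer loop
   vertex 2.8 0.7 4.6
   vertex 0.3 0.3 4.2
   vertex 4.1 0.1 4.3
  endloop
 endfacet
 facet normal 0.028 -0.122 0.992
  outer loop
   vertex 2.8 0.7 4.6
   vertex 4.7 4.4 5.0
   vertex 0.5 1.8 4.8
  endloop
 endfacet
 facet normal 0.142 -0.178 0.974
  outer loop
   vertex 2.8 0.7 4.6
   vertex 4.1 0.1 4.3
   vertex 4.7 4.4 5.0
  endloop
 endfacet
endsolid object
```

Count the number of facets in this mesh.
16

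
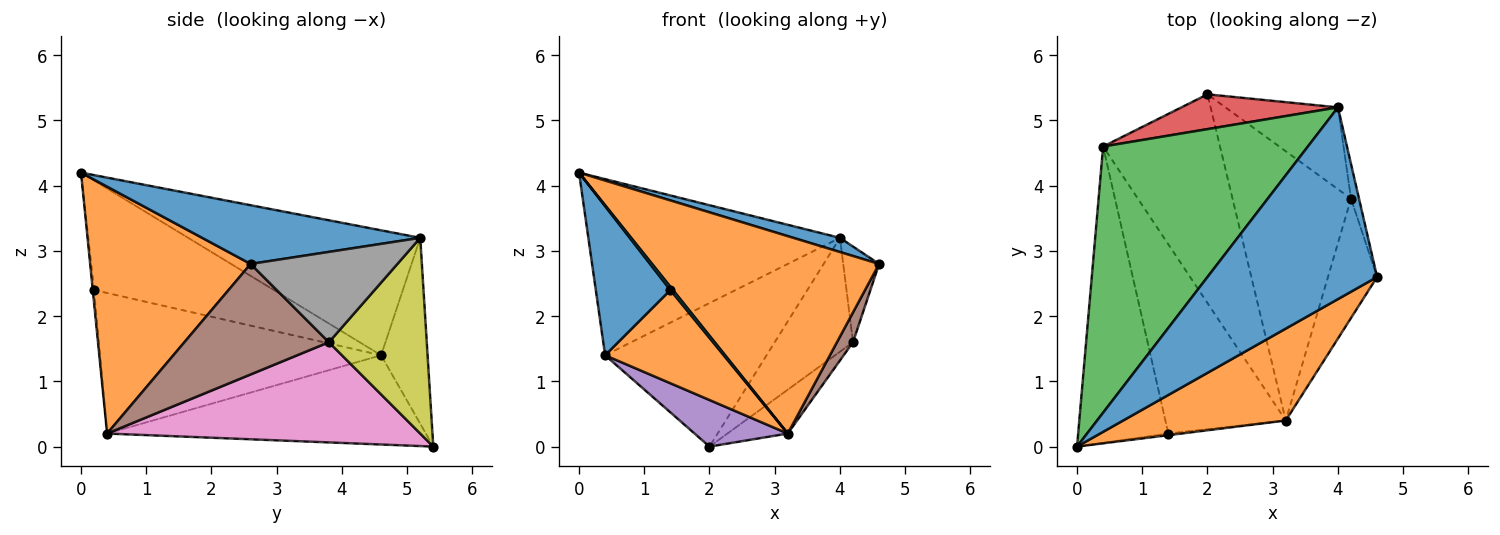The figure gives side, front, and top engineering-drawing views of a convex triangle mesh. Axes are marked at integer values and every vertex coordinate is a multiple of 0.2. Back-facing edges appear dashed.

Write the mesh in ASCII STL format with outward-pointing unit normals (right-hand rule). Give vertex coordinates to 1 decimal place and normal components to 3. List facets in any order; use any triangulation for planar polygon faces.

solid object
 facet normal 0.326 -0.070 0.943
  outer loop
   vertex 4.0 5.2 3.2
   vertex 0.0 0.0 4.2
   vertex 4.6 2.6 2.8
  endloop
 endfacet
 facet normal 0.540 -0.763 0.355
  outer loop
   vertex 3.2 0.4 0.2
   vertex 4.6 2.6 2.8
   vertex 0.0 0.0 4.2
  endloop
 endfacet
 facet normal -0.454 0.492 0.743
  outer loop
   vertex 0.4 4.6 1.4
   vertex 0.0 0.0 4.2
   vertex 4.0 5.2 3.2
  endloop
 endfacet
 facet normal -0.269 0.936 0.227
  outer loop
   vertex 0.4 4.6 1.4
   vertex 4.0 5.2 3.2
   vertex 2.0 5.4 0.0
  endloop
 endfacet
 facet normal -0.597 -0.175 -0.783
  outer loop
   vertex 0.4 4.6 1.4
   vertex 2.0 5.4 0.0
   vertex 3.2 0.4 0.2
  endloop
 endfacet
 facet normal 0.909 -0.101 -0.404
  outer loop
   vertex 4.2 3.8 1.6
   vertex 4.6 2.6 2.8
   vertex 3.2 0.4 0.2
  endloop
 endfacet
 facet normal 0.641 0.123 -0.758
  outer loop
   vertex 4.2 3.8 1.6
   vertex 3.2 0.4 0.2
   vertex 2.0 5.4 0.0
  endloop
 endfacet
 facet normal 0.968 0.237 -0.086
  outer loop
   vertex 4.2 3.8 1.6
   vertex 4.0 5.2 3.2
   vertex 4.6 2.6 2.8
  endloop
 endfacet
 facet normal 0.712 0.570 -0.410
  outer loop
   vertex 4.2 3.8 1.6
   vertex 2.0 5.4 0.0
   vertex 4.0 5.2 3.2
  endloop
 endfacet
 facet normal -0.408 -0.816 -0.408
  outer loop
   vertex 1.4 0.2 2.4
   vertex 3.2 0.4 0.2
   vertex 0.0 0.0 4.2
  endloop
 endfacet
 facet normal -0.735 -0.305 -0.606
  outer loop
   vertex 1.4 0.2 2.4
   vertex 0.0 0.0 4.2
   vertex 0.4 4.6 1.4
  endloop
 endfacet
 facet normal -0.723 -0.305 -0.619
  outer loop
   vertex 1.4 0.2 2.4
   vertex 0.4 4.6 1.4
   vertex 3.2 0.4 0.2
  endloop
 endfacet
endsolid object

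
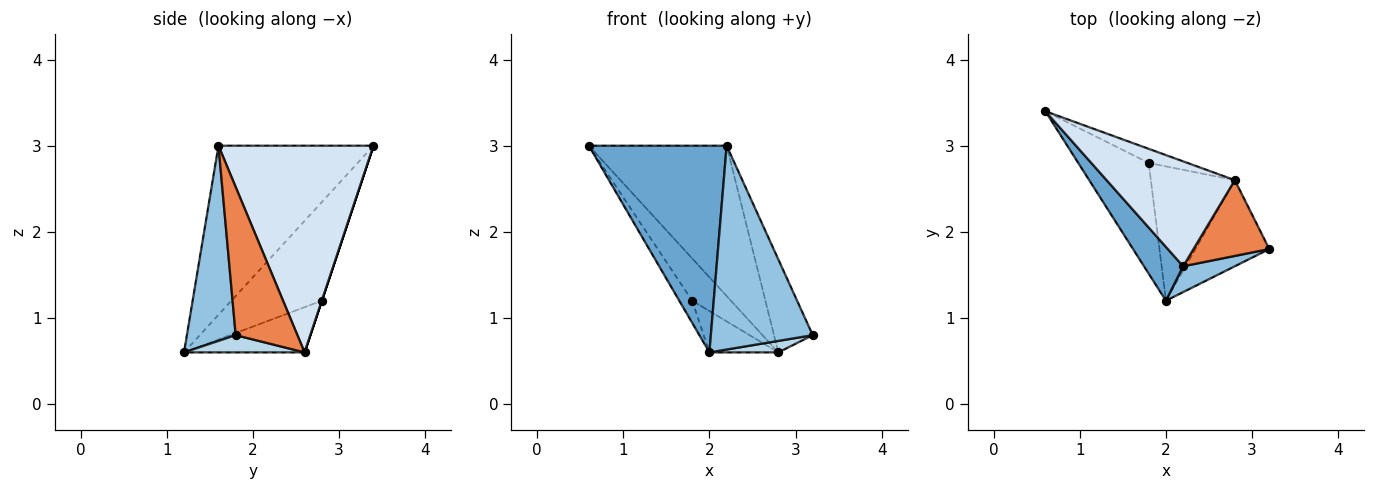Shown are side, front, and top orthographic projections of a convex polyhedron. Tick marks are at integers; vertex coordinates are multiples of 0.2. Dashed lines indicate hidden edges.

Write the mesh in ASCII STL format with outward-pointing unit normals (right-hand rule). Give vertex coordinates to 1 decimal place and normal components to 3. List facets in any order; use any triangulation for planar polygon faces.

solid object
 facet normal -0.736 -0.655 0.170
  outer loop
   vertex 2.2 1.6 3.0
   vertex 0.6 3.4 3.0
   vertex 2.0 1.2 0.6
  endloop
 endfacet
 facet normal 0.429 -0.896 0.114
  outer loop
   vertex 2.2 1.6 3.0
   vertex 2.0 1.2 0.6
   vertex 3.2 1.8 0.8
  endloop
 endfacet
 facet normal 0.225 -0.129 -0.966
  outer loop
   vertex 2.8 2.6 0.6
   vertex 3.2 1.8 0.8
   vertex 2.0 1.2 0.6
  endloop
 endfacet
 facet normal 0.678 0.603 0.421
  outer loop
   vertex 2.8 2.6 0.6
   vertex 0.6 3.4 3.0
   vertex 2.2 1.6 3.0
  endloop
 endfacet
 facet normal 0.777 0.488 0.398
  outer loop
   vertex 2.8 2.6 0.6
   vertex 2.2 1.6 3.0
   vertex 3.2 1.8 0.8
  endloop
 endfacet
 facet normal -0.808 0.115 -0.577
  outer loop
   vertex 1.8 2.8 1.2
   vertex 2.0 1.2 0.6
   vertex 0.6 3.4 3.0
  endloop
 endfacet
 facet normal 0.000 0.949 -0.316
  outer loop
   vertex 1.8 2.8 1.2
   vertex 0.6 3.4 3.0
   vertex 2.8 2.6 0.6
  endloop
 endfacet
 facet normal -0.458 0.261 -0.850
  outer loop
   vertex 1.8 2.8 1.2
   vertex 2.8 2.6 0.6
   vertex 2.0 1.2 0.6
  endloop
 endfacet
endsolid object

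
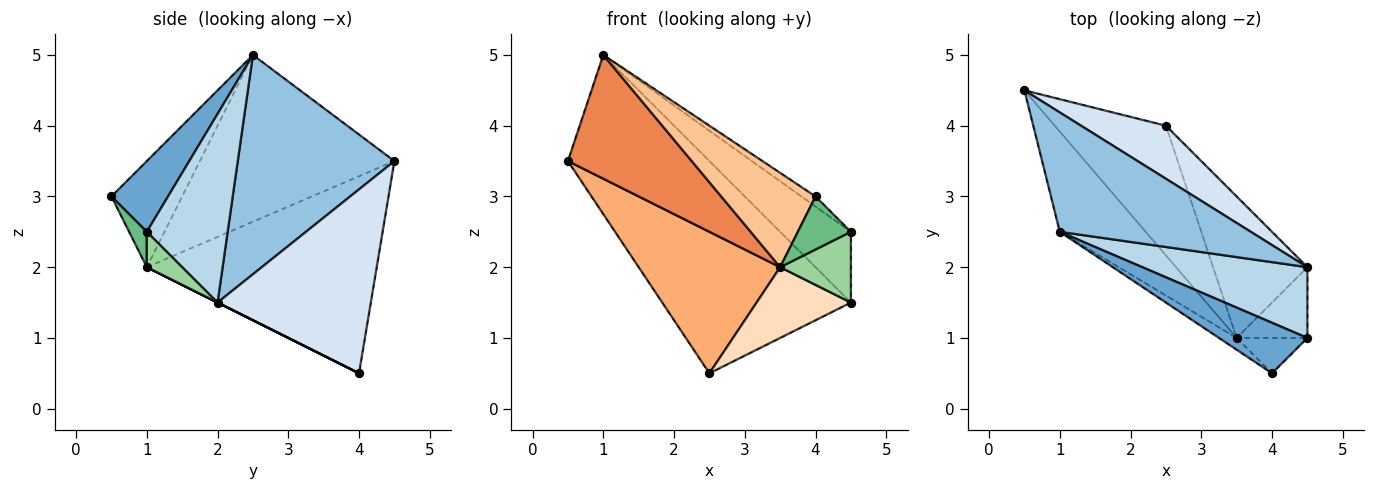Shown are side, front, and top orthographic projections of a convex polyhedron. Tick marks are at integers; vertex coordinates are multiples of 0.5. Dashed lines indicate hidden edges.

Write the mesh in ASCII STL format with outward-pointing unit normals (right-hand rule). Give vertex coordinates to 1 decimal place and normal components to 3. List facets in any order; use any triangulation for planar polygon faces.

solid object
 facet normal 0.617 0.154 0.772
  outer loop
   vertex 4.0 0.5 3.0
   vertex 4.5 1.0 2.5
   vertex 1.0 2.5 5.0
  endloop
 endfacet
 facet normal 0.623 0.563 0.543
  outer loop
   vertex 4.5 2.0 1.5
   vertex 0.5 4.5 3.5
   vertex 1.0 2.5 5.0
  endloop
 endfacet
 facet normal 0.629 0.550 0.550
  outer loop
   vertex 4.5 2.0 1.5
   vertex 1.0 2.5 5.0
   vertex 4.5 1.0 2.5
  endloop
 endfacet
 facet normal 0.605 0.745 0.279
  outer loop
   vertex 4.5 2.0 1.5
   vertex 2.5 4.0 0.5
   vertex 0.5 4.5 3.5
  endloop
 endfacet
 facet normal -0.774 -0.492 -0.399
  outer loop
   vertex 3.5 1.0 2.0
   vertex 1.0 2.5 5.0
   vertex 0.5 4.5 3.5
  endloop
 endfacet
 facet normal -0.768 -0.472 -0.433
  outer loop
   vertex 3.5 1.0 2.0
   vertex 0.5 4.5 3.5
   vertex 2.5 4.0 0.5
  endloop
 endfacet
 facet normal -0.597 -0.796 -0.100
  outer loop
   vertex 3.5 1.0 2.0
   vertex 4.0 0.5 3.0
   vertex 1.0 2.5 5.0
  endloop
 endfacet
 facet normal 0.000 -0.447 -0.894
  outer loop
   vertex 3.5 1.0 2.0
   vertex 2.5 4.0 0.5
   vertex 4.5 2.0 1.5
  endloop
 endfacet
 facet normal 0.267 -0.802 -0.535
  outer loop
   vertex 3.5 1.0 2.0
   vertex 4.5 1.0 2.5
   vertex 4.0 0.5 3.0
  endloop
 endfacet
 facet normal 0.333 -0.667 -0.667
  outer loop
   vertex 3.5 1.0 2.0
   vertex 4.5 2.0 1.5
   vertex 4.5 1.0 2.5
  endloop
 endfacet
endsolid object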